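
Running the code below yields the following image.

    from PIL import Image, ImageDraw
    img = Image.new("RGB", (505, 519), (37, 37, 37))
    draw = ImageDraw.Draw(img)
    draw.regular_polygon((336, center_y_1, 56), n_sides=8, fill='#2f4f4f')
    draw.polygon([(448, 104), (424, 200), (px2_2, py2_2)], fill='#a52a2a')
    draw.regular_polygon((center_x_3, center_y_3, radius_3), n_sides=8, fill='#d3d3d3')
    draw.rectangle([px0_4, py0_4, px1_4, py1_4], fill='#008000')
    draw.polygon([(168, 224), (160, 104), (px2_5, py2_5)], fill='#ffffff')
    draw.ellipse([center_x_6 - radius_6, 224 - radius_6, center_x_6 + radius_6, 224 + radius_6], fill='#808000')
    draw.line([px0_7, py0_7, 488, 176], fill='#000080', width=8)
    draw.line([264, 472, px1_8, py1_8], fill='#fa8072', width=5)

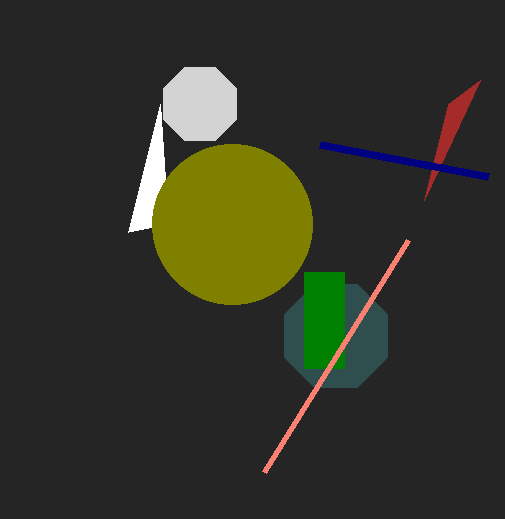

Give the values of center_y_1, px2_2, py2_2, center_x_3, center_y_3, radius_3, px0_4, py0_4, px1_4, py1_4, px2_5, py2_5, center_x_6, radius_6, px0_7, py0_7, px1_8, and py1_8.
center_y_1 = 336, px2_2 = 480, py2_2 = 80, center_x_3 = 200, center_y_3 = 104, radius_3 = 40, px0_4 = 304, py0_4 = 272, px1_4 = 344, py1_4 = 368, px2_5 = 128, py2_5 = 232, center_x_6 = 232, radius_6 = 80, px0_7 = 320, py0_7 = 144, px1_8 = 408, py1_8 = 240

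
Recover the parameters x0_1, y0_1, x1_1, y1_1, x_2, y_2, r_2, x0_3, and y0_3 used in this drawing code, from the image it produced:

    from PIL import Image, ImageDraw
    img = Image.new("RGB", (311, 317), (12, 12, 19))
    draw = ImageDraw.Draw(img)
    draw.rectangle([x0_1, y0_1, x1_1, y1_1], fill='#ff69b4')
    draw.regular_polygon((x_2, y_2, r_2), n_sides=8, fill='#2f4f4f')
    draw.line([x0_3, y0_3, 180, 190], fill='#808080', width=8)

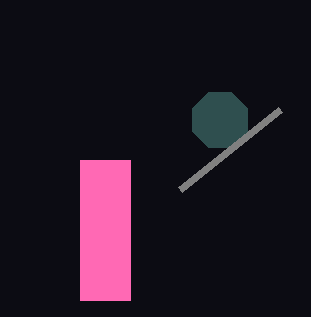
x0_1 = 80
y0_1 = 160
x1_1 = 130
y1_1 = 300
x_2 = 220
y_2 = 120
r_2 = 30
x0_3 = 280
y0_3 = 110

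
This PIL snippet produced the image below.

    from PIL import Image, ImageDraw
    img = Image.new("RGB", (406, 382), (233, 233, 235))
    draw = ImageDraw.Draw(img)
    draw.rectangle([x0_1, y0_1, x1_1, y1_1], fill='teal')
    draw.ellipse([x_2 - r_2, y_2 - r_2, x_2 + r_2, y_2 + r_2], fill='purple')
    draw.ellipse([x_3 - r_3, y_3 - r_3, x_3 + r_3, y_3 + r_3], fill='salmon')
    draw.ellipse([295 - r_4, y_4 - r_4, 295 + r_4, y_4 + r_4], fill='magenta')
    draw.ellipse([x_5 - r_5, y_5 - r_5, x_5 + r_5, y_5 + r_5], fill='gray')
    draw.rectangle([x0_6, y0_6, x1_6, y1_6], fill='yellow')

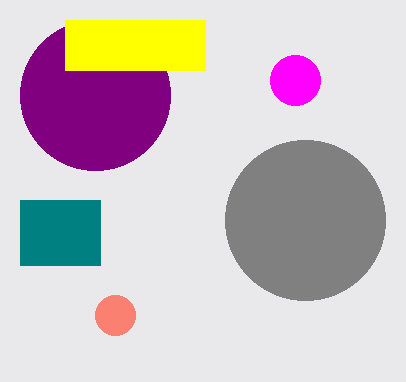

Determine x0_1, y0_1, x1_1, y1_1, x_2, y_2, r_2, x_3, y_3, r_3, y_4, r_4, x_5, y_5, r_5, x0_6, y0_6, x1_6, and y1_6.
x0_1 = 20
y0_1 = 200
x1_1 = 100
y1_1 = 265
x_2 = 95
y_2 = 95
r_2 = 75
x_3 = 115
y_3 = 315
r_3 = 20
y_4 = 80
r_4 = 25
x_5 = 305
y_5 = 220
r_5 = 80
x0_6 = 65
y0_6 = 20
x1_6 = 205
y1_6 = 70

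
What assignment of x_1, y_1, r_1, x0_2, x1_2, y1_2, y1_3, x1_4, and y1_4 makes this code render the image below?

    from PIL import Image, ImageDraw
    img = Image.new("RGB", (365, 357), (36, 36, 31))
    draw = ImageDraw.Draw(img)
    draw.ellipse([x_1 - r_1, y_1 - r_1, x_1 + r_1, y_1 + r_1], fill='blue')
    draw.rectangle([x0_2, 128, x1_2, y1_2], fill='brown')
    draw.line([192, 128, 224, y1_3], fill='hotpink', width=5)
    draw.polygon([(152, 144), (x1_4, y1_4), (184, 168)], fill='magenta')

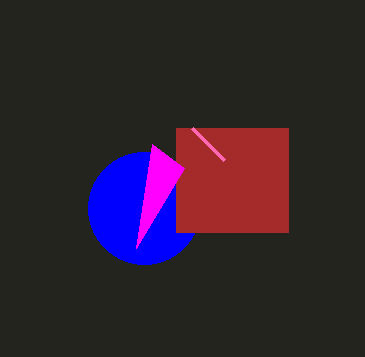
x_1 = 144
y_1 = 208
r_1 = 56
x0_2 = 176
x1_2 = 288
y1_2 = 232
y1_3 = 160
x1_4 = 136
y1_4 = 248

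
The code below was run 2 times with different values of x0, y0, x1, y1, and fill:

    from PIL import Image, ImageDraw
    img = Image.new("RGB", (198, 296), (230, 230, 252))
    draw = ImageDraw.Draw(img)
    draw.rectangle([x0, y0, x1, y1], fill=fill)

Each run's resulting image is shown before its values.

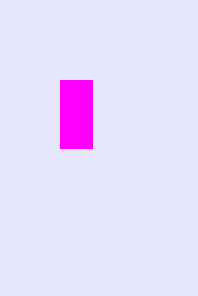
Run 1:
x0 = 60; y0 = 80; x1 = 92; y1 = 148; fill = 'magenta'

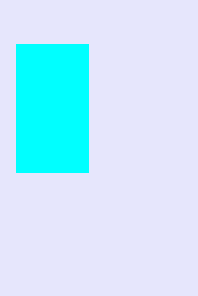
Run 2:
x0 = 16, y0 = 44, x1 = 88, y1 = 172, fill = 'cyan'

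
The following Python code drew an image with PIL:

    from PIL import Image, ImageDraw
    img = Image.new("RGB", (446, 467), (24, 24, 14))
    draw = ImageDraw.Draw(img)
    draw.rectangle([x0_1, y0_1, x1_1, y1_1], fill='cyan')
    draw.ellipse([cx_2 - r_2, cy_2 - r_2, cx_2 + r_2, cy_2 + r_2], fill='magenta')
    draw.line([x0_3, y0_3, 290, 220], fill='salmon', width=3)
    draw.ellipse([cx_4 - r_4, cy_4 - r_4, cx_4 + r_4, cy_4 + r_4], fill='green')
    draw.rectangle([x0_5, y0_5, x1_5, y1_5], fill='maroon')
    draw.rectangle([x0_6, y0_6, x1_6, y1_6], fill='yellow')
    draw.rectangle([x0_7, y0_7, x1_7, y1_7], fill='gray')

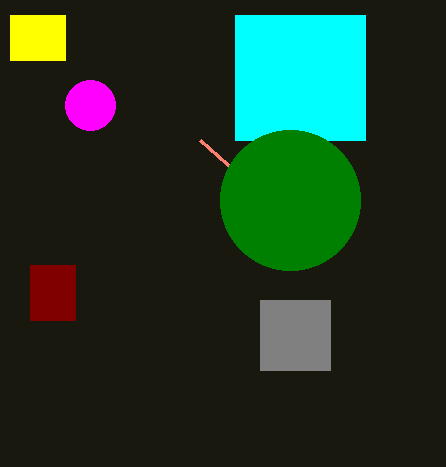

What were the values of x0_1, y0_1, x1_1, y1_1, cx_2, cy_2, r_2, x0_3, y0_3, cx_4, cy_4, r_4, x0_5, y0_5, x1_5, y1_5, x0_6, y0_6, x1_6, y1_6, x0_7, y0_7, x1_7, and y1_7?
x0_1 = 235; y0_1 = 15; x1_1 = 365; y1_1 = 140; cx_2 = 90; cy_2 = 105; r_2 = 25; x0_3 = 200; y0_3 = 140; cx_4 = 290; cy_4 = 200; r_4 = 70; x0_5 = 30; y0_5 = 265; x1_5 = 75; y1_5 = 320; x0_6 = 10; y0_6 = 15; x1_6 = 65; y1_6 = 60; x0_7 = 260; y0_7 = 300; x1_7 = 330; y1_7 = 370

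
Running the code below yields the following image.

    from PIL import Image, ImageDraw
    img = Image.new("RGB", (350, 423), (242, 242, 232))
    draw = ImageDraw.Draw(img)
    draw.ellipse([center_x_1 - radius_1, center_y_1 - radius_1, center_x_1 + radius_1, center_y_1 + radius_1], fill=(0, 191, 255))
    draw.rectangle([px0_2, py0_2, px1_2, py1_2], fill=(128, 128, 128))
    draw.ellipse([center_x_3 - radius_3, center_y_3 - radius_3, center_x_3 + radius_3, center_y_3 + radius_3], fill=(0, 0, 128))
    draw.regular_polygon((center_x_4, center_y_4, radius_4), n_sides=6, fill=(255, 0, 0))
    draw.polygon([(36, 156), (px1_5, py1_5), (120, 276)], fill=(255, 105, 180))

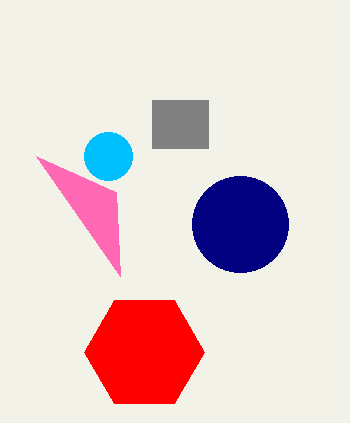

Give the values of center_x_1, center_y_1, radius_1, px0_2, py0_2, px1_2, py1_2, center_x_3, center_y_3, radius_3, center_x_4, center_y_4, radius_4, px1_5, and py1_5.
center_x_1 = 108; center_y_1 = 156; radius_1 = 24; px0_2 = 152; py0_2 = 100; px1_2 = 208; py1_2 = 148; center_x_3 = 240; center_y_3 = 224; radius_3 = 48; center_x_4 = 144; center_y_4 = 352; radius_4 = 60; px1_5 = 116; py1_5 = 192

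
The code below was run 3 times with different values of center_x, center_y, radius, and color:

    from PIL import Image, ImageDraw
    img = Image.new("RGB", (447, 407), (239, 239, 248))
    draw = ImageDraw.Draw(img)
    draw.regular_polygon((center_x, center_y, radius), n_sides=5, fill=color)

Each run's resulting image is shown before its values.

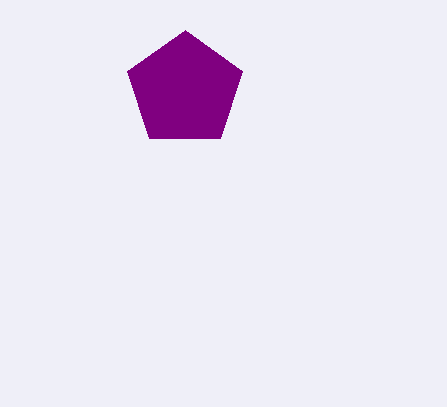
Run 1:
center_x = 185; center_y = 90; radius = 60; color = 'purple'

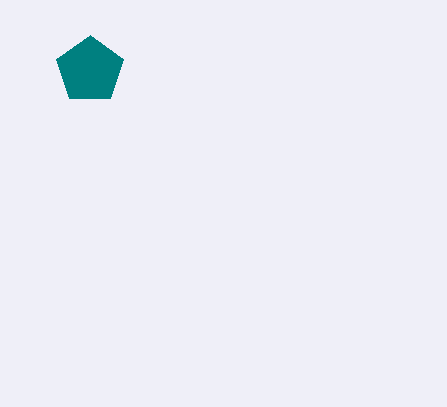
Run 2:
center_x = 90, center_y = 70, radius = 35, color = 'teal'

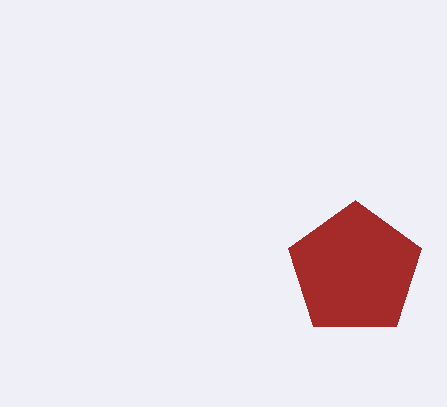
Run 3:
center_x = 355; center_y = 270; radius = 70; color = 'brown'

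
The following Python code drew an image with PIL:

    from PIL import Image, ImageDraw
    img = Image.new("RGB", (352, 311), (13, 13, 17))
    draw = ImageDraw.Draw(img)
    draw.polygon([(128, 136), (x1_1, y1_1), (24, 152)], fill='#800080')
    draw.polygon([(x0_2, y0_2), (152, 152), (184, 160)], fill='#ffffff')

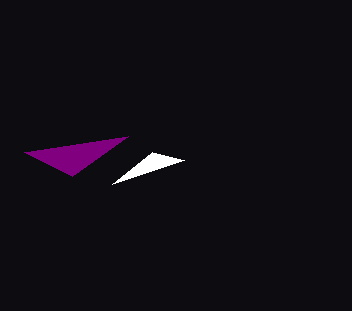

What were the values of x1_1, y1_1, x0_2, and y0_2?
x1_1 = 72, y1_1 = 176, x0_2 = 112, y0_2 = 184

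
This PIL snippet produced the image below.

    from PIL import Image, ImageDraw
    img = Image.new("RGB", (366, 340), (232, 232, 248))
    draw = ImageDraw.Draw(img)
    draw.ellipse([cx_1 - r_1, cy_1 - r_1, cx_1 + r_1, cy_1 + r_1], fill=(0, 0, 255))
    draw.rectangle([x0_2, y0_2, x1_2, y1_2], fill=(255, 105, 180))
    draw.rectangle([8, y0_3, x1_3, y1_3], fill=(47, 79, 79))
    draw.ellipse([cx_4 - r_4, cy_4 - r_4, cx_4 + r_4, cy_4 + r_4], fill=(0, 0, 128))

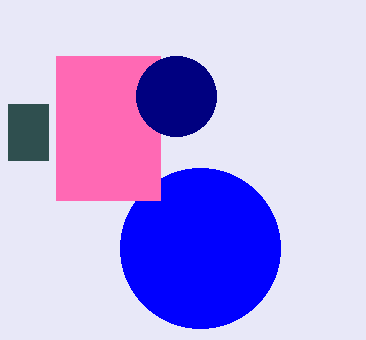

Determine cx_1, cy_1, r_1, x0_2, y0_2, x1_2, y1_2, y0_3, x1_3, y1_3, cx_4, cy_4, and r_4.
cx_1 = 200
cy_1 = 248
r_1 = 80
x0_2 = 56
y0_2 = 56
x1_2 = 160
y1_2 = 200
y0_3 = 104
x1_3 = 48
y1_3 = 160
cx_4 = 176
cy_4 = 96
r_4 = 40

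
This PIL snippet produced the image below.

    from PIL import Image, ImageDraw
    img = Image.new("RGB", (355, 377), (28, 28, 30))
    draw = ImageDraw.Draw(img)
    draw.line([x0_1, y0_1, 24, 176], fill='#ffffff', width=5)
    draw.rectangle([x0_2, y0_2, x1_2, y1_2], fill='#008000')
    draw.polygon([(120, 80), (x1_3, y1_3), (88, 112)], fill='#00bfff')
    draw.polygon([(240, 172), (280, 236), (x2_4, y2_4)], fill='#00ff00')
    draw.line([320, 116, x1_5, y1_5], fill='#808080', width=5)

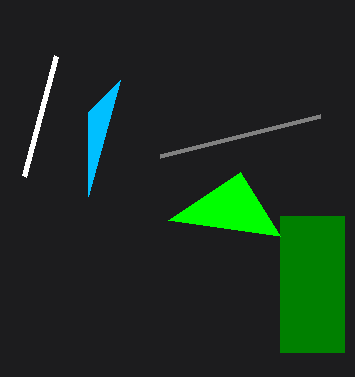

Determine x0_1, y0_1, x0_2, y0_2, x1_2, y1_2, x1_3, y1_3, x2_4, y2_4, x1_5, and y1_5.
x0_1 = 56
y0_1 = 56
x0_2 = 280
y0_2 = 216
x1_2 = 344
y1_2 = 352
x1_3 = 88
y1_3 = 196
x2_4 = 168
y2_4 = 220
x1_5 = 160
y1_5 = 156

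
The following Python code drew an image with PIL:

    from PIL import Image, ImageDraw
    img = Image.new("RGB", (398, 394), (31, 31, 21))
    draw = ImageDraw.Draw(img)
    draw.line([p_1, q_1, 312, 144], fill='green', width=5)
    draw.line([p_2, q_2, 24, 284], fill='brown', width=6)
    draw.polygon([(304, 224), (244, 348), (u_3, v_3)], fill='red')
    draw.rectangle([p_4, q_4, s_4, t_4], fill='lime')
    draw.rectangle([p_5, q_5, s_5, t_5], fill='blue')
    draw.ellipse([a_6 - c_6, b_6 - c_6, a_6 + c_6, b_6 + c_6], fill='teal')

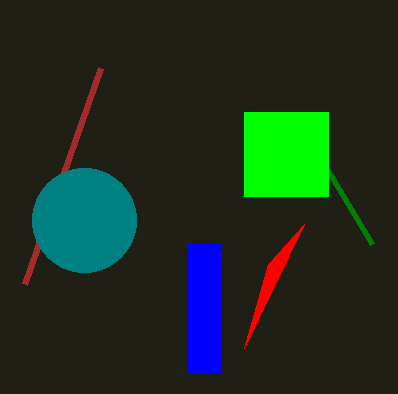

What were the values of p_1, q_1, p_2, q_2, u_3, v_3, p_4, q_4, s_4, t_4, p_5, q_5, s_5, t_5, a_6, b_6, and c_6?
p_1 = 372
q_1 = 244
p_2 = 100
q_2 = 68
u_3 = 268
v_3 = 264
p_4 = 244
q_4 = 112
s_4 = 328
t_4 = 196
p_5 = 188
q_5 = 244
s_5 = 220
t_5 = 372
a_6 = 84
b_6 = 220
c_6 = 52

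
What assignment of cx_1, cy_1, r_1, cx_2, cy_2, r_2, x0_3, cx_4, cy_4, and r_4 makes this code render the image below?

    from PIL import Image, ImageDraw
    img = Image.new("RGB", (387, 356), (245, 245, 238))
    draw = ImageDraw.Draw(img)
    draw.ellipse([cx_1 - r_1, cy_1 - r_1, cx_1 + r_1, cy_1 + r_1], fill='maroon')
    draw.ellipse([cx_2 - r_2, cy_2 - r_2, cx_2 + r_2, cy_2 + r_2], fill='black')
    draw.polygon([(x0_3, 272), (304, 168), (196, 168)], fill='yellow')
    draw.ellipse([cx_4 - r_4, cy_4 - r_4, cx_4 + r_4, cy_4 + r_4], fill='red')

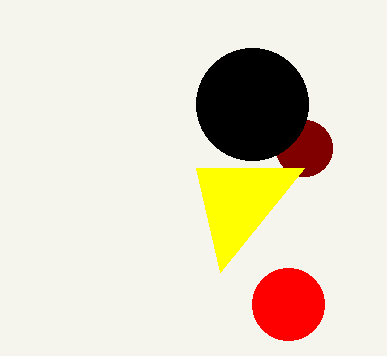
cx_1 = 304
cy_1 = 148
r_1 = 28
cx_2 = 252
cy_2 = 104
r_2 = 56
x0_3 = 220
cx_4 = 288
cy_4 = 304
r_4 = 36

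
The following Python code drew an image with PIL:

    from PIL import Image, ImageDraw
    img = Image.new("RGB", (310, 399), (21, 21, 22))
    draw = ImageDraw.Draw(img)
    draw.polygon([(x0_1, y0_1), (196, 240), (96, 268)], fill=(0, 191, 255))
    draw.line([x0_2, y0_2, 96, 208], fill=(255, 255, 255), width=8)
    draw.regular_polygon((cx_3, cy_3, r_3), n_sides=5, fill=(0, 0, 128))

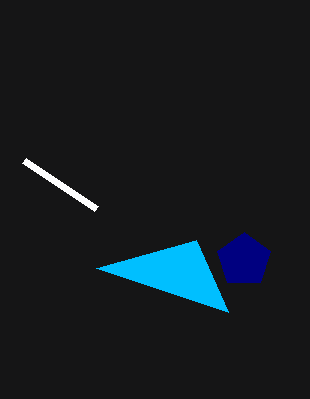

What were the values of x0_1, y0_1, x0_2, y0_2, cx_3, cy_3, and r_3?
x0_1 = 228, y0_1 = 312, x0_2 = 24, y0_2 = 160, cx_3 = 244, cy_3 = 260, r_3 = 28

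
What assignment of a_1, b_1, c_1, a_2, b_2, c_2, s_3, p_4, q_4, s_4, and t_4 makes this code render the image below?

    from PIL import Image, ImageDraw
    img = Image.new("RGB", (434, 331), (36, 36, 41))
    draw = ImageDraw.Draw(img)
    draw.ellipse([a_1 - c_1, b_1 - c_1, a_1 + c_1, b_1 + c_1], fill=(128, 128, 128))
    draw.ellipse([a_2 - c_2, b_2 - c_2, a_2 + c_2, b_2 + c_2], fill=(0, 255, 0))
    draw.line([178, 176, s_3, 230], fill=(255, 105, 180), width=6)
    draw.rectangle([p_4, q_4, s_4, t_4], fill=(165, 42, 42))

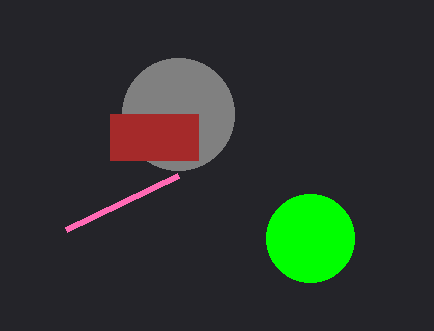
a_1 = 178; b_1 = 114; c_1 = 56; a_2 = 310; b_2 = 238; c_2 = 44; s_3 = 66; p_4 = 110; q_4 = 114; s_4 = 198; t_4 = 160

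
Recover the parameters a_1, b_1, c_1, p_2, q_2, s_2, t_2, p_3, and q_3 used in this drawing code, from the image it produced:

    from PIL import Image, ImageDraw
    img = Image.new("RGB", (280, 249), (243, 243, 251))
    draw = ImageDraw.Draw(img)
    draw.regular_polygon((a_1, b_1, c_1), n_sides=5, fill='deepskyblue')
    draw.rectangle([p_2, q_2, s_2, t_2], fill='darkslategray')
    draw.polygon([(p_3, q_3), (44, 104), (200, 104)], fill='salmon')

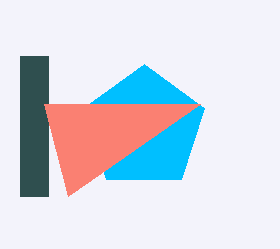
a_1 = 144; b_1 = 128; c_1 = 64; p_2 = 20; q_2 = 56; s_2 = 48; t_2 = 196; p_3 = 68; q_3 = 196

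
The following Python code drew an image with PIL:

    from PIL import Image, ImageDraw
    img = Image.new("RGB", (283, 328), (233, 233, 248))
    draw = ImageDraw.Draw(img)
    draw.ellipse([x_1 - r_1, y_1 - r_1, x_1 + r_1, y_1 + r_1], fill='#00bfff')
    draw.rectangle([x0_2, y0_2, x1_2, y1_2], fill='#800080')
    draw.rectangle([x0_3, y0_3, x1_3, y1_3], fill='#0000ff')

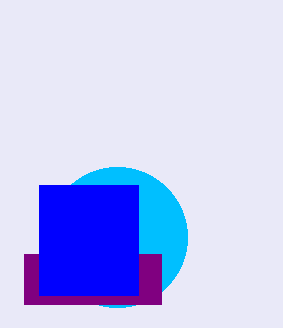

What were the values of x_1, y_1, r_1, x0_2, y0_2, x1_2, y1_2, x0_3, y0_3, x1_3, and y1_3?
x_1 = 117
y_1 = 237
r_1 = 70
x0_2 = 24
y0_2 = 254
x1_2 = 161
y1_2 = 304
x0_3 = 39
y0_3 = 185
x1_3 = 138
y1_3 = 295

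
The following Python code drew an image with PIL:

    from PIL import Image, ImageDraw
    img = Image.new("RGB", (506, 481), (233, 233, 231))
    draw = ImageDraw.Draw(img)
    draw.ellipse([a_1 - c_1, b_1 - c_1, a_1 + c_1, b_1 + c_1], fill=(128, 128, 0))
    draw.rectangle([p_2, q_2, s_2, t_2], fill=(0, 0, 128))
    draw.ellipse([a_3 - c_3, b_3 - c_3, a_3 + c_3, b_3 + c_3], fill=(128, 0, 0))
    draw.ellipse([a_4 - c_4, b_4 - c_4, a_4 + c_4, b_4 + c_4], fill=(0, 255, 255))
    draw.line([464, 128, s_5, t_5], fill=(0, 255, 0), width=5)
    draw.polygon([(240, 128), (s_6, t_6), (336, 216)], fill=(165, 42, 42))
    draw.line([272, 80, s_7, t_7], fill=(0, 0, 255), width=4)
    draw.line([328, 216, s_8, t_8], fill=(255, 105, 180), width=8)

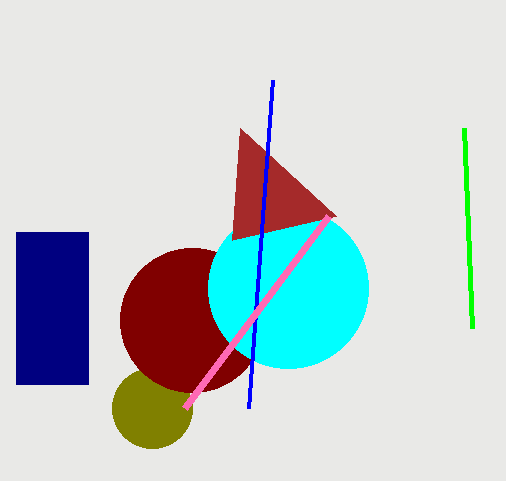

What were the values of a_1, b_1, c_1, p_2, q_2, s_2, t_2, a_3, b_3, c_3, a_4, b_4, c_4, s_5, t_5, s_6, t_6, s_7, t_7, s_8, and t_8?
a_1 = 152, b_1 = 408, c_1 = 40, p_2 = 16, q_2 = 232, s_2 = 88, t_2 = 384, a_3 = 192, b_3 = 320, c_3 = 72, a_4 = 288, b_4 = 288, c_4 = 80, s_5 = 472, t_5 = 328, s_6 = 232, t_6 = 240, s_7 = 248, t_7 = 408, s_8 = 184, t_8 = 408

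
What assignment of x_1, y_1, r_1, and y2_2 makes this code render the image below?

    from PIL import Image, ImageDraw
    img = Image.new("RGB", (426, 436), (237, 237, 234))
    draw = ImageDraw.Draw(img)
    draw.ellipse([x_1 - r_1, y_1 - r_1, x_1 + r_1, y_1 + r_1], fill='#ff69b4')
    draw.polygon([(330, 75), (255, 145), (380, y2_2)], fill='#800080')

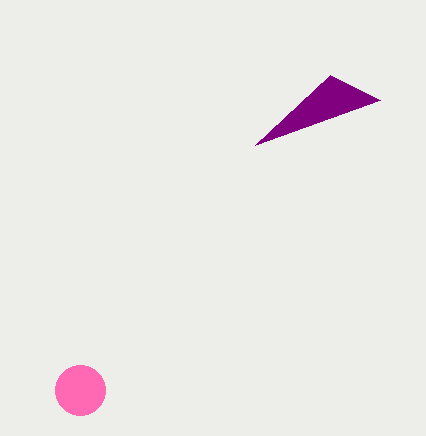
x_1 = 80, y_1 = 390, r_1 = 25, y2_2 = 100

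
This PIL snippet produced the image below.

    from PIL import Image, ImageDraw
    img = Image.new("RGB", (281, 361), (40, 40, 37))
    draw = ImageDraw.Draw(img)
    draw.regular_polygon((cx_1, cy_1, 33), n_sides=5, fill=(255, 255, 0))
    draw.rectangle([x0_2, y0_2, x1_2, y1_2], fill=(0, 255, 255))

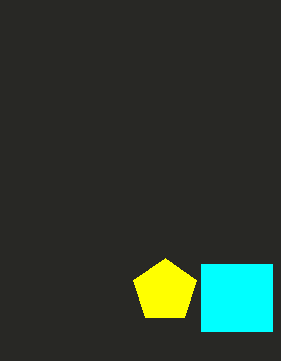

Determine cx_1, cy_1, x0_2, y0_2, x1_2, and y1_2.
cx_1 = 165
cy_1 = 291
x0_2 = 201
y0_2 = 264
x1_2 = 272
y1_2 = 331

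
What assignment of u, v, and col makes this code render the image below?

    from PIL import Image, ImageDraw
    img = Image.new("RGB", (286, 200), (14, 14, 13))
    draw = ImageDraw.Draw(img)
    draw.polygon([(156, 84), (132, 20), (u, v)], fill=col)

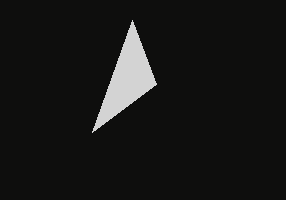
u = 92, v = 132, col = 'lightgray'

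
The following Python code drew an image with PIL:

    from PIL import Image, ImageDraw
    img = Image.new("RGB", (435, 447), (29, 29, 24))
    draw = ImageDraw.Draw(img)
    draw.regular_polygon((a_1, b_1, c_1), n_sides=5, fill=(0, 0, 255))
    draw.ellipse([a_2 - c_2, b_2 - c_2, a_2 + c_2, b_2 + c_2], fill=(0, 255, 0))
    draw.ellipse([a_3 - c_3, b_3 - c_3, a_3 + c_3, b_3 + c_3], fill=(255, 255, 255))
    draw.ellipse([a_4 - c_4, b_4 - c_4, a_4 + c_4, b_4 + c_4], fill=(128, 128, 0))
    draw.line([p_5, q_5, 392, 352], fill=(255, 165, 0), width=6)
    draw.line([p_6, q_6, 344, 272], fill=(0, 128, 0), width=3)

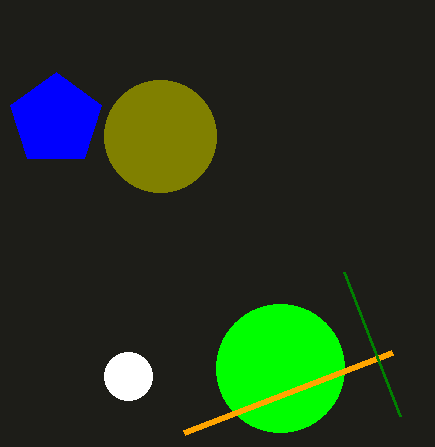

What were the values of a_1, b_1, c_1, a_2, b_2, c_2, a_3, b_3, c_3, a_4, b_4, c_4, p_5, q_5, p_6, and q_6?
a_1 = 56, b_1 = 120, c_1 = 48, a_2 = 280, b_2 = 368, c_2 = 64, a_3 = 128, b_3 = 376, c_3 = 24, a_4 = 160, b_4 = 136, c_4 = 56, p_5 = 184, q_5 = 432, p_6 = 400, q_6 = 416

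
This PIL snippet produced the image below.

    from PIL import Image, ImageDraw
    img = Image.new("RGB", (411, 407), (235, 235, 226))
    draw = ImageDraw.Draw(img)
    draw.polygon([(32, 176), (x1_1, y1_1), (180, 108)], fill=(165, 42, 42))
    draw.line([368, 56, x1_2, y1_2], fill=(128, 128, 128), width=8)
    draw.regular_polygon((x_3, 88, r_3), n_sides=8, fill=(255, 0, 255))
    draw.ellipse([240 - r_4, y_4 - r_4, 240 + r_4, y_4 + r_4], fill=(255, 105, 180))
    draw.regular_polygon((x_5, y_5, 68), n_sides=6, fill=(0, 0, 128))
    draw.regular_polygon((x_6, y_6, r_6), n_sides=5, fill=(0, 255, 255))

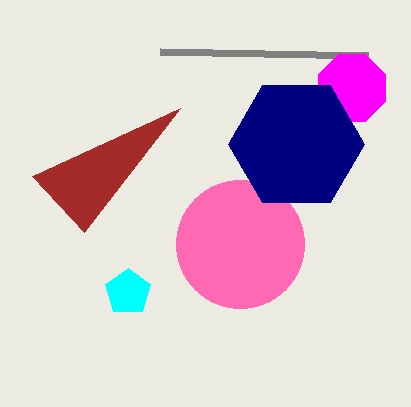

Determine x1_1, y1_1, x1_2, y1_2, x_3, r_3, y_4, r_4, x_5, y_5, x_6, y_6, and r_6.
x1_1 = 84; y1_1 = 232; x1_2 = 160; y1_2 = 52; x_3 = 352; r_3 = 36; y_4 = 244; r_4 = 64; x_5 = 296; y_5 = 144; x_6 = 128; y_6 = 292; r_6 = 24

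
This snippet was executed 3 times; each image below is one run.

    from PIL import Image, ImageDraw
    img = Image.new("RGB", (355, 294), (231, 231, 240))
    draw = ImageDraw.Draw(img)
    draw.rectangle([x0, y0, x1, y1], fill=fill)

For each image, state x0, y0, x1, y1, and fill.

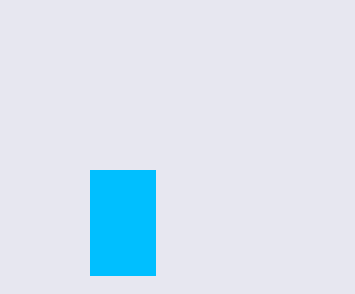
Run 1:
x0 = 90
y0 = 170
x1 = 155
y1 = 275
fill = 'deepskyblue'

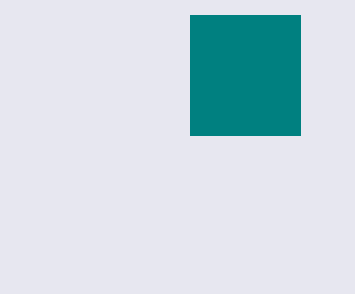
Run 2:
x0 = 190, y0 = 15, x1 = 300, y1 = 135, fill = 'teal'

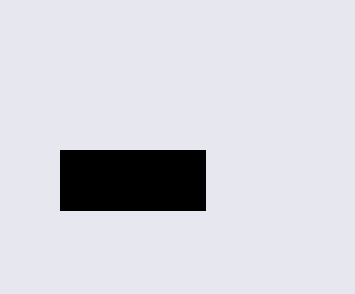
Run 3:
x0 = 60; y0 = 150; x1 = 205; y1 = 210; fill = 'black'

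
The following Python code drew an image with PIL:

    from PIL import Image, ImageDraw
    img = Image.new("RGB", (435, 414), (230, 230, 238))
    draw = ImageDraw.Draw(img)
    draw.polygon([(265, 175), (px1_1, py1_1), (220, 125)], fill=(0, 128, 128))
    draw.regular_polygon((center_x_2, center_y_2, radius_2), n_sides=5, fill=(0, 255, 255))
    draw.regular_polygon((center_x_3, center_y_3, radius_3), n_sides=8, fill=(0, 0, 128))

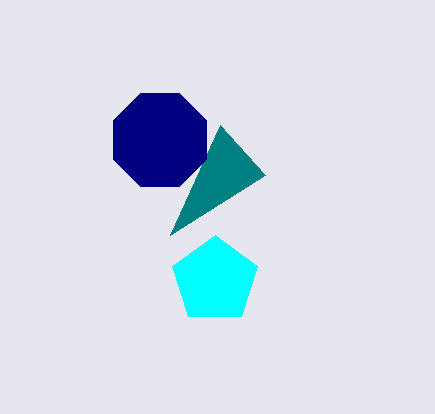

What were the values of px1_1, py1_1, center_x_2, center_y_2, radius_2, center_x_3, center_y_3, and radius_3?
px1_1 = 170, py1_1 = 235, center_x_2 = 215, center_y_2 = 280, radius_2 = 45, center_x_3 = 160, center_y_3 = 140, radius_3 = 50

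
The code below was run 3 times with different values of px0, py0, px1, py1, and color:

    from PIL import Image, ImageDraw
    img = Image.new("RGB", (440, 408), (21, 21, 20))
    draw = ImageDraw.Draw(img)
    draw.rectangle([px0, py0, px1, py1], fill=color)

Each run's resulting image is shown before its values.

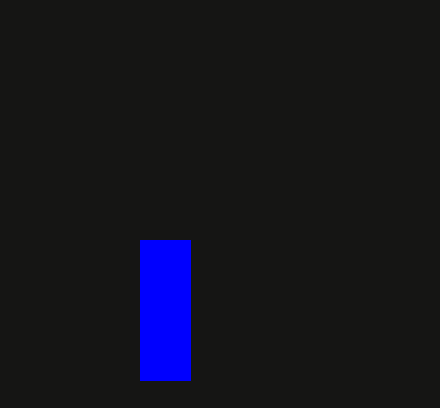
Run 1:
px0 = 140; py0 = 240; px1 = 190; py1 = 380; color = 'blue'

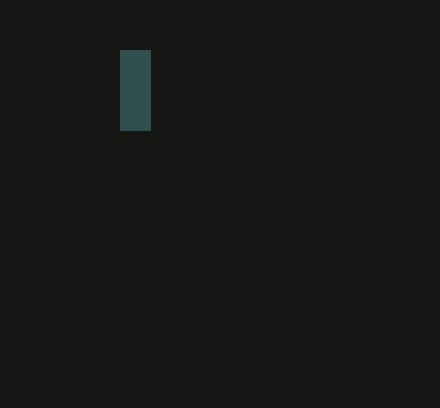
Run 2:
px0 = 120, py0 = 50, px1 = 150, py1 = 130, color = 'darkslategray'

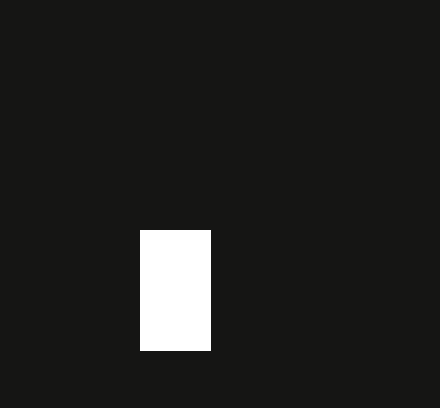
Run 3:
px0 = 140, py0 = 230, px1 = 210, py1 = 350, color = 'white'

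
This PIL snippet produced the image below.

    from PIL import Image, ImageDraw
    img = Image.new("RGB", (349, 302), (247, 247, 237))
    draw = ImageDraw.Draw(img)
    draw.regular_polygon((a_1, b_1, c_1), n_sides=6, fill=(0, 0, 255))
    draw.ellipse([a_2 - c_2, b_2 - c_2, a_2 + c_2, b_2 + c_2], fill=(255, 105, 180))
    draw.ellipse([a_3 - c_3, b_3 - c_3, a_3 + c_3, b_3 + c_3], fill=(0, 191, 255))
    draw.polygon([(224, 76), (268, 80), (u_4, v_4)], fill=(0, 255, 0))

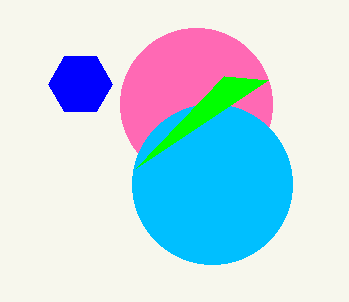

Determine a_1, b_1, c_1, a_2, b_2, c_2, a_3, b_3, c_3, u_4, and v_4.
a_1 = 80
b_1 = 84
c_1 = 32
a_2 = 196
b_2 = 104
c_2 = 76
a_3 = 212
b_3 = 184
c_3 = 80
u_4 = 136
v_4 = 168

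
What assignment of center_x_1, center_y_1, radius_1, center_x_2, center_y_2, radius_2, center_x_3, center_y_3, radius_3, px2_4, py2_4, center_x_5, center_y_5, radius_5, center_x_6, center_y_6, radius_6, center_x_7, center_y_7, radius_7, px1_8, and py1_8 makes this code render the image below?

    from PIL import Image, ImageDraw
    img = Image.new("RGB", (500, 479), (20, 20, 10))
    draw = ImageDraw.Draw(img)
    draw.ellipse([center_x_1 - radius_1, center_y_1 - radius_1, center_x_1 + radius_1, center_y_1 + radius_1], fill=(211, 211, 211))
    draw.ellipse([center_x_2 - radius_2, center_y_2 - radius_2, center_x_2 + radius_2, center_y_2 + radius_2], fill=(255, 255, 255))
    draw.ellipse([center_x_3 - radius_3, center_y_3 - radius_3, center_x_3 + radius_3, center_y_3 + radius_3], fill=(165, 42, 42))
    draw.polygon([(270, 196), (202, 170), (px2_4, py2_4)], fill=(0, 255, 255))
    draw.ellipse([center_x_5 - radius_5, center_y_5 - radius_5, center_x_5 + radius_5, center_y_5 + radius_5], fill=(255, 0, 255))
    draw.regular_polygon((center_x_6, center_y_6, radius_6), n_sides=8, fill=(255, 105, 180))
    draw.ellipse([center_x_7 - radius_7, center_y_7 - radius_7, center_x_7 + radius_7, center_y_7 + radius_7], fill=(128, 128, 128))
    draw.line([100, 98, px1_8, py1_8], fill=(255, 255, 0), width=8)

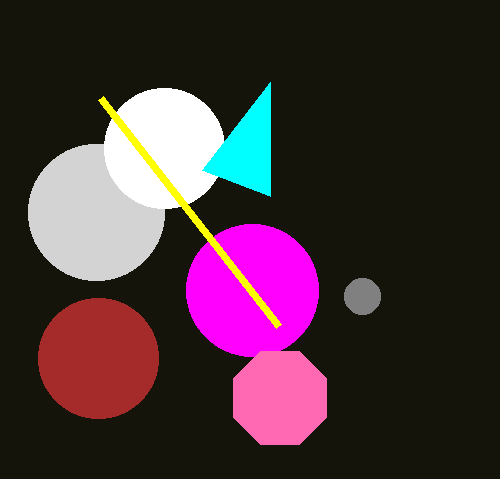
center_x_1 = 96, center_y_1 = 212, radius_1 = 68, center_x_2 = 164, center_y_2 = 148, radius_2 = 60, center_x_3 = 98, center_y_3 = 358, radius_3 = 60, px2_4 = 270, py2_4 = 82, center_x_5 = 252, center_y_5 = 290, radius_5 = 66, center_x_6 = 280, center_y_6 = 398, radius_6 = 50, center_x_7 = 362, center_y_7 = 296, radius_7 = 18, px1_8 = 278, py1_8 = 326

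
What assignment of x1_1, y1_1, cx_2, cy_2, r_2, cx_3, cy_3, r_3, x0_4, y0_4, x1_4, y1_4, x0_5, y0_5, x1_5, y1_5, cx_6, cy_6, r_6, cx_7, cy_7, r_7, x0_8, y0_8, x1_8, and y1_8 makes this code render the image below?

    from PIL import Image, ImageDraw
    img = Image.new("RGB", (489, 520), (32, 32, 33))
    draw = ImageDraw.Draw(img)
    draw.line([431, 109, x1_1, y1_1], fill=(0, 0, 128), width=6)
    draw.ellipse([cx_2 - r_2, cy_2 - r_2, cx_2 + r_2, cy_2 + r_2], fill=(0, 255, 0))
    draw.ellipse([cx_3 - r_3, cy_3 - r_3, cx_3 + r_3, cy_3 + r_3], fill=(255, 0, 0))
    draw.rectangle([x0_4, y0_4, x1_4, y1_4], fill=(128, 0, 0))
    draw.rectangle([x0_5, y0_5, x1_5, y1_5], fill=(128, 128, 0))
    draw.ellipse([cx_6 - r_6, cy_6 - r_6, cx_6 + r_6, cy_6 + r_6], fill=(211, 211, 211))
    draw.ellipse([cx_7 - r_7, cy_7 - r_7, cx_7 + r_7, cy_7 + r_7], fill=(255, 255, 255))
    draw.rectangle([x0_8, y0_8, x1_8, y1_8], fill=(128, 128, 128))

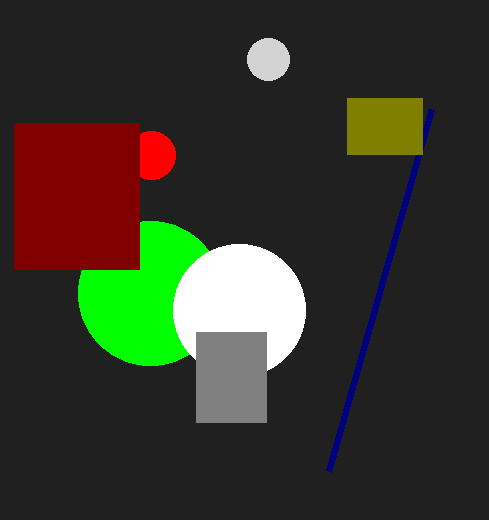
x1_1 = 328, y1_1 = 471, cx_2 = 150, cy_2 = 293, r_2 = 72, cx_3 = 151, cy_3 = 155, r_3 = 24, x0_4 = 14, y0_4 = 123, x1_4 = 139, y1_4 = 269, x0_5 = 347, y0_5 = 98, x1_5 = 422, y1_5 = 154, cx_6 = 268, cy_6 = 59, r_6 = 21, cx_7 = 239, cy_7 = 310, r_7 = 66, x0_8 = 196, y0_8 = 332, x1_8 = 266, y1_8 = 422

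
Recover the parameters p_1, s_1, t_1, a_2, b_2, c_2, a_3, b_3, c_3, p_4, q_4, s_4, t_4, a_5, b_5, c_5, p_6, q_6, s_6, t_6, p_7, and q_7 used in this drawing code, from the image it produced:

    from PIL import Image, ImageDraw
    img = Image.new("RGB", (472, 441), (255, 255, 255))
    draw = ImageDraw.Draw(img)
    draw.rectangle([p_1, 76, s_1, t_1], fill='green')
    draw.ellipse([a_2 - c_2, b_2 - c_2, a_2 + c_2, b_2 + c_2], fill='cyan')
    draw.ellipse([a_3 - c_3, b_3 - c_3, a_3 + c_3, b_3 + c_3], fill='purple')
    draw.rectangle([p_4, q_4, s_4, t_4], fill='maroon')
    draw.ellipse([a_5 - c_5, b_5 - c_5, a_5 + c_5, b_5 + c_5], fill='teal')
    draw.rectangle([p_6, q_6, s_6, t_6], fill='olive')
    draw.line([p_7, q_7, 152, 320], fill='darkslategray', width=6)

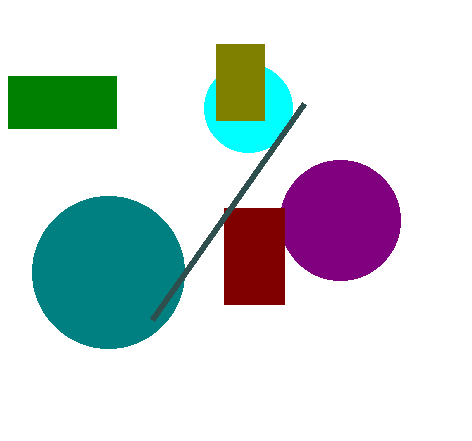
p_1 = 8
s_1 = 116
t_1 = 128
a_2 = 248
b_2 = 108
c_2 = 44
a_3 = 340
b_3 = 220
c_3 = 60
p_4 = 224
q_4 = 208
s_4 = 284
t_4 = 304
a_5 = 108
b_5 = 272
c_5 = 76
p_6 = 216
q_6 = 44
s_6 = 264
t_6 = 120
p_7 = 304
q_7 = 104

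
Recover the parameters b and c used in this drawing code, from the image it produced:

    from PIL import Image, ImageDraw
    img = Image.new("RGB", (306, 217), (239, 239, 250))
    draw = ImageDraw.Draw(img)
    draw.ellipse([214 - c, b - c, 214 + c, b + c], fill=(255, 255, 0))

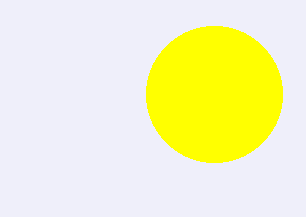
b = 94
c = 68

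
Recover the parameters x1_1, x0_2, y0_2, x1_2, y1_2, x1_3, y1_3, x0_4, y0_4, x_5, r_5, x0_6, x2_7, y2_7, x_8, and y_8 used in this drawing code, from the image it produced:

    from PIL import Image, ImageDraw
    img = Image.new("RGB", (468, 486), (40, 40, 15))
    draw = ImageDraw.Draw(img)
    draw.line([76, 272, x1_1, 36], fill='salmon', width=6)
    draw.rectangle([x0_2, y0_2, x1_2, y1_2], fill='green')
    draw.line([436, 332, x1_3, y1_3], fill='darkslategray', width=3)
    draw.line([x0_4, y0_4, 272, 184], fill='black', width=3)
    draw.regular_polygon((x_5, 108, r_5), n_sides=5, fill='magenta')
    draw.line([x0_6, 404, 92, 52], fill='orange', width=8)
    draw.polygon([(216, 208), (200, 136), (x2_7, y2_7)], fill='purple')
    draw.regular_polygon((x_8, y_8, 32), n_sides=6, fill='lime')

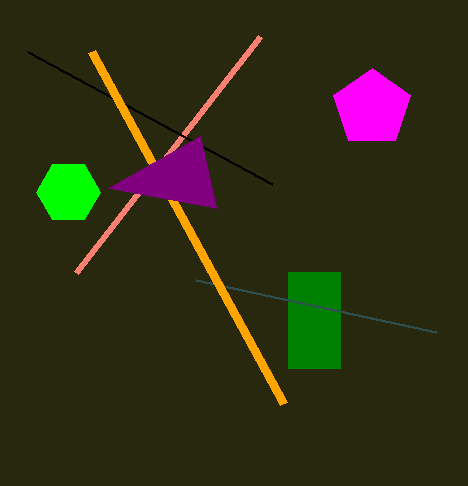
x1_1 = 260, x0_2 = 288, y0_2 = 272, x1_2 = 340, y1_2 = 368, x1_3 = 196, y1_3 = 280, x0_4 = 28, y0_4 = 52, x_5 = 372, r_5 = 40, x0_6 = 284, x2_7 = 108, y2_7 = 188, x_8 = 68, y_8 = 192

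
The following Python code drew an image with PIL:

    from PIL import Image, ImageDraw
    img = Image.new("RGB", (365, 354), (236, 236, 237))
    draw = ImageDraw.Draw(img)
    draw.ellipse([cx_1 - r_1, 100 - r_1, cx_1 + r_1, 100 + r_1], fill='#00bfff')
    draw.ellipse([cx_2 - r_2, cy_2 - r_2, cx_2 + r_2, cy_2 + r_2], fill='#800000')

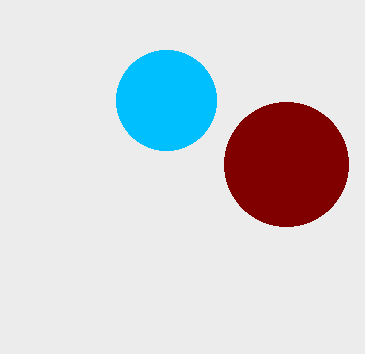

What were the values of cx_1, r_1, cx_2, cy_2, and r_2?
cx_1 = 166
r_1 = 50
cx_2 = 286
cy_2 = 164
r_2 = 62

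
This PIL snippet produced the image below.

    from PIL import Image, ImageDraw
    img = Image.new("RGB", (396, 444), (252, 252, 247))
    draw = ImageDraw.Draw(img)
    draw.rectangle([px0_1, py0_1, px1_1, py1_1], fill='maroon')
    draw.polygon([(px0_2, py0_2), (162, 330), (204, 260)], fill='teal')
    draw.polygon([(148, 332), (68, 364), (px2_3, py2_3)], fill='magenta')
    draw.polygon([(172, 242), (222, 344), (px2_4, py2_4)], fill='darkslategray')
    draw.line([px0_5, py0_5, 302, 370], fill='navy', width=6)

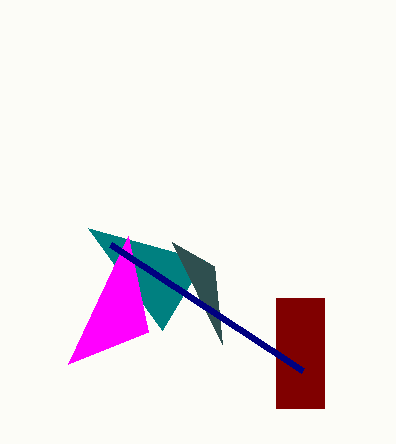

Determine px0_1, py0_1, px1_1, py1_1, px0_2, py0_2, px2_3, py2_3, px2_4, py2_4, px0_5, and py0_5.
px0_1 = 276
py0_1 = 298
px1_1 = 324
py1_1 = 408
px0_2 = 88
py0_2 = 228
px2_3 = 128
py2_3 = 236
px2_4 = 214
py2_4 = 266
px0_5 = 110
py0_5 = 244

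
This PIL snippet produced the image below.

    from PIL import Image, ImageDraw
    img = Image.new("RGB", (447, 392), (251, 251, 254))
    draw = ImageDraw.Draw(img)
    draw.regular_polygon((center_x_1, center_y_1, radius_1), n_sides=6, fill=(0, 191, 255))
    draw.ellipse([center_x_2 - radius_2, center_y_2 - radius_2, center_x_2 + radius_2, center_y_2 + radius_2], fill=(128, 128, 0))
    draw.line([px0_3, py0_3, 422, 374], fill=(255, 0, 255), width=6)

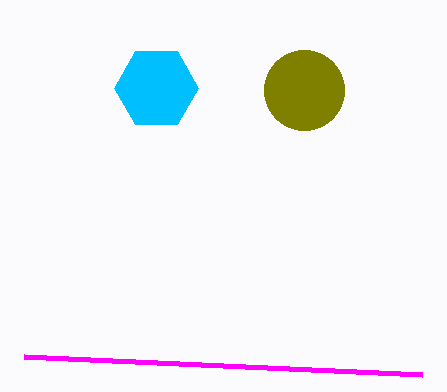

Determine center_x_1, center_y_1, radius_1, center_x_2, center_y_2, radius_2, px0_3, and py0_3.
center_x_1 = 156
center_y_1 = 88
radius_1 = 42
center_x_2 = 304
center_y_2 = 90
radius_2 = 40
px0_3 = 24
py0_3 = 356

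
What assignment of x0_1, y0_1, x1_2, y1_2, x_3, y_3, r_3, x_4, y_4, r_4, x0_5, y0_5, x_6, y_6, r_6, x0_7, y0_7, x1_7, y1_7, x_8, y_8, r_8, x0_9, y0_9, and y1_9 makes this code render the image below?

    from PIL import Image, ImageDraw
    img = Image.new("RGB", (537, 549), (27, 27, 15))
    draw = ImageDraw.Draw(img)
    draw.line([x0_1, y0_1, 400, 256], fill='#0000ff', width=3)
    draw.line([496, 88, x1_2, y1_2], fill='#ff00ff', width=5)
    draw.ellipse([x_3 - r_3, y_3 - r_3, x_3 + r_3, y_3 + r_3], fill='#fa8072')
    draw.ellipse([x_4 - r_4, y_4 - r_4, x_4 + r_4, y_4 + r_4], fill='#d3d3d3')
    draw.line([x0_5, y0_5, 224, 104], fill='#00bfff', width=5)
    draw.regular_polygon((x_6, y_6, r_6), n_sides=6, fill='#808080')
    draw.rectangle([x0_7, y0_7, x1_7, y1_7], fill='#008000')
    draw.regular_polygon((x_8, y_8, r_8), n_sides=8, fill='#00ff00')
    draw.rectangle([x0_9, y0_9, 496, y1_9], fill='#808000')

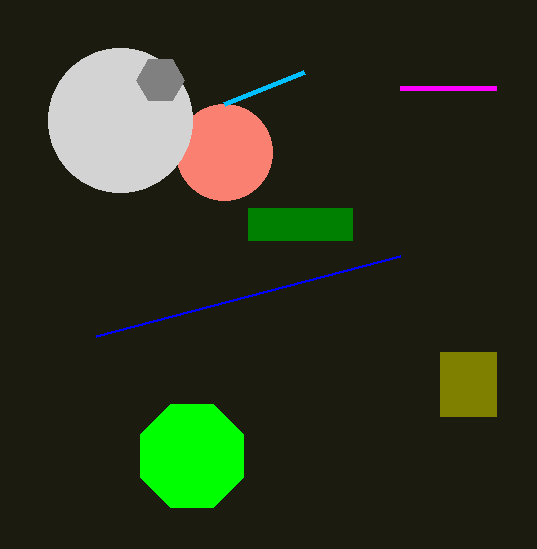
x0_1 = 96
y0_1 = 336
x1_2 = 400
y1_2 = 88
x_3 = 224
y_3 = 152
r_3 = 48
x_4 = 120
y_4 = 120
r_4 = 72
x0_5 = 304
y0_5 = 72
x_6 = 160
y_6 = 80
r_6 = 24
x0_7 = 248
y0_7 = 208
x1_7 = 352
y1_7 = 240
x_8 = 192
y_8 = 456
r_8 = 56
x0_9 = 440
y0_9 = 352
y1_9 = 416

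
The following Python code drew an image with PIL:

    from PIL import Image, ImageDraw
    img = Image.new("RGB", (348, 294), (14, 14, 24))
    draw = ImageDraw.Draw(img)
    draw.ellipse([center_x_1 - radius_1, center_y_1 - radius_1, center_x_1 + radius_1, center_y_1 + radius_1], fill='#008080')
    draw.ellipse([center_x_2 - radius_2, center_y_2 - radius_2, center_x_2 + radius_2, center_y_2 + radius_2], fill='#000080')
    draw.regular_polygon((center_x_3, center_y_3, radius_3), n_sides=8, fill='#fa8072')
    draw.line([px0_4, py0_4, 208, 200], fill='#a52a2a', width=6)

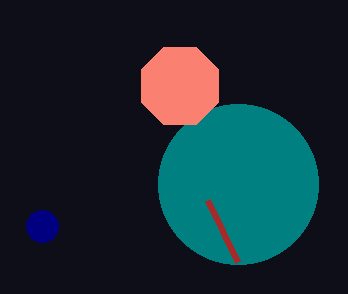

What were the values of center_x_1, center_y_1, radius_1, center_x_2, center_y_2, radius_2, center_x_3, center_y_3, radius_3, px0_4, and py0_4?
center_x_1 = 238; center_y_1 = 184; radius_1 = 80; center_x_2 = 42; center_y_2 = 226; radius_2 = 16; center_x_3 = 180; center_y_3 = 86; radius_3 = 42; px0_4 = 238; py0_4 = 262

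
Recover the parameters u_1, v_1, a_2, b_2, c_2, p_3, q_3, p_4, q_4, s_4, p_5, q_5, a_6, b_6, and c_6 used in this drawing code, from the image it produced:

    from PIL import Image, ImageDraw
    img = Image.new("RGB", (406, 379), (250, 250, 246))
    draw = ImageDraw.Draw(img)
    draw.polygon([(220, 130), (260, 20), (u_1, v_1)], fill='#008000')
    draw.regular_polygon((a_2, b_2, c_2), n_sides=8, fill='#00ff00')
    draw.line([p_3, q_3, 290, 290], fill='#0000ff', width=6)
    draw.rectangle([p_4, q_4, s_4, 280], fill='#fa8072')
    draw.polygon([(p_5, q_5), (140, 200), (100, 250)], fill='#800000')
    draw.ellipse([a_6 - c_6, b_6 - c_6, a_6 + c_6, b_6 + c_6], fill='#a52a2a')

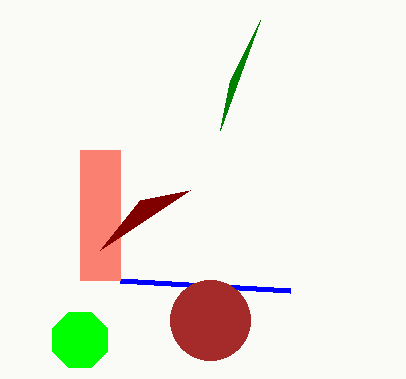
u_1 = 230, v_1 = 80, a_2 = 80, b_2 = 340, c_2 = 30, p_3 = 120, q_3 = 280, p_4 = 80, q_4 = 150, s_4 = 120, p_5 = 190, q_5 = 190, a_6 = 210, b_6 = 320, c_6 = 40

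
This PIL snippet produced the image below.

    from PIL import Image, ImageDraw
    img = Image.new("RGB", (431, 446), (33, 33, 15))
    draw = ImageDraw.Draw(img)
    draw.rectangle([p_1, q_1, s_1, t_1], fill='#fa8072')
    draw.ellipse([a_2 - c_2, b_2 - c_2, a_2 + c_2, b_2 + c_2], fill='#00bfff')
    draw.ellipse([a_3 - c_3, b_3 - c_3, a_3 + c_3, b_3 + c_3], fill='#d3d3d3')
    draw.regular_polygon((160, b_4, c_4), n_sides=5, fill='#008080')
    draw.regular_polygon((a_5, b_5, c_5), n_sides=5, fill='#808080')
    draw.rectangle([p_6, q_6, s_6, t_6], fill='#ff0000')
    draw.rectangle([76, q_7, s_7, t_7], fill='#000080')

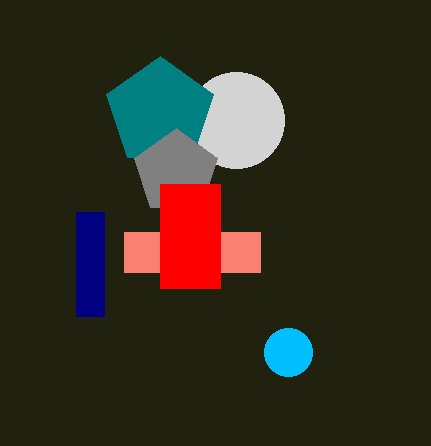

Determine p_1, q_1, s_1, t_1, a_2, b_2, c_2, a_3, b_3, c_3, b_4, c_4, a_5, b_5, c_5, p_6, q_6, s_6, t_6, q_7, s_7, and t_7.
p_1 = 124, q_1 = 232, s_1 = 260, t_1 = 272, a_2 = 288, b_2 = 352, c_2 = 24, a_3 = 236, b_3 = 120, c_3 = 48, b_4 = 112, c_4 = 56, a_5 = 176, b_5 = 172, c_5 = 44, p_6 = 160, q_6 = 184, s_6 = 220, t_6 = 288, q_7 = 212, s_7 = 104, t_7 = 316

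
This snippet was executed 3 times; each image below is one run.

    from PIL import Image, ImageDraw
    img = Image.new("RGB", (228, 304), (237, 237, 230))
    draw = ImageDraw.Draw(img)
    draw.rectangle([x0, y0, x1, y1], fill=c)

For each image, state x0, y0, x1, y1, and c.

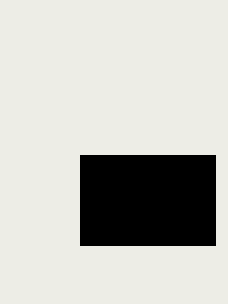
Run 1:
x0 = 80, y0 = 155, x1 = 215, y1 = 245, c = 'black'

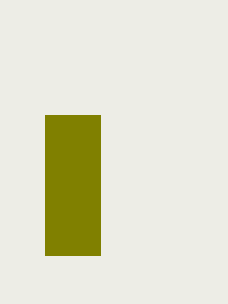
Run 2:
x0 = 45; y0 = 115; x1 = 100; y1 = 255; c = 'olive'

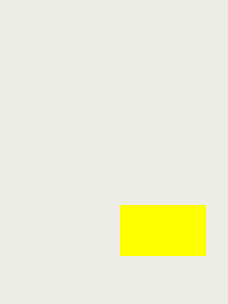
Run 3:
x0 = 120; y0 = 205; x1 = 205; y1 = 255; c = 'yellow'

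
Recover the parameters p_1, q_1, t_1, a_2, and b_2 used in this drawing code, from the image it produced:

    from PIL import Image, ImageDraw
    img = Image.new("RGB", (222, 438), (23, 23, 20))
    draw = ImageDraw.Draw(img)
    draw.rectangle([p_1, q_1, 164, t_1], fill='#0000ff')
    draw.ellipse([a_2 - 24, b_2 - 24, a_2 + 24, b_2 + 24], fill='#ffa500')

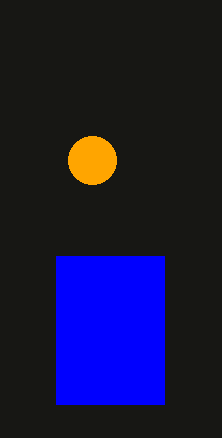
p_1 = 56, q_1 = 256, t_1 = 404, a_2 = 92, b_2 = 160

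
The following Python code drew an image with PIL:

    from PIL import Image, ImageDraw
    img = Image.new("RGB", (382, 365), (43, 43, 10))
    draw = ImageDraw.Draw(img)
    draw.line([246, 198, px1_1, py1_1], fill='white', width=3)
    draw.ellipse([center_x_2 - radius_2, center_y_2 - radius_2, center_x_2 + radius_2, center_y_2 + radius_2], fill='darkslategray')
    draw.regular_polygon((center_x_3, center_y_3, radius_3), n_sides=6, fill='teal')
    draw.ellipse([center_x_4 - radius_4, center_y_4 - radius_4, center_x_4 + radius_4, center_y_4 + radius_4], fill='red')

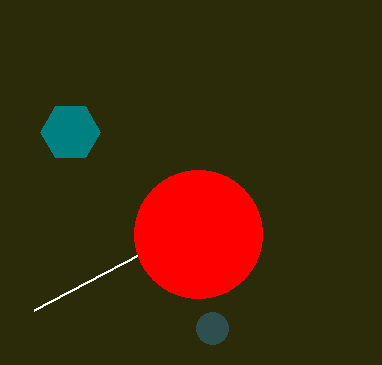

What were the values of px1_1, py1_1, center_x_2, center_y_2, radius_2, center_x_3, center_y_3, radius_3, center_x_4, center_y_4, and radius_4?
px1_1 = 34, py1_1 = 310, center_x_2 = 212, center_y_2 = 328, radius_2 = 16, center_x_3 = 70, center_y_3 = 132, radius_3 = 30, center_x_4 = 198, center_y_4 = 234, radius_4 = 64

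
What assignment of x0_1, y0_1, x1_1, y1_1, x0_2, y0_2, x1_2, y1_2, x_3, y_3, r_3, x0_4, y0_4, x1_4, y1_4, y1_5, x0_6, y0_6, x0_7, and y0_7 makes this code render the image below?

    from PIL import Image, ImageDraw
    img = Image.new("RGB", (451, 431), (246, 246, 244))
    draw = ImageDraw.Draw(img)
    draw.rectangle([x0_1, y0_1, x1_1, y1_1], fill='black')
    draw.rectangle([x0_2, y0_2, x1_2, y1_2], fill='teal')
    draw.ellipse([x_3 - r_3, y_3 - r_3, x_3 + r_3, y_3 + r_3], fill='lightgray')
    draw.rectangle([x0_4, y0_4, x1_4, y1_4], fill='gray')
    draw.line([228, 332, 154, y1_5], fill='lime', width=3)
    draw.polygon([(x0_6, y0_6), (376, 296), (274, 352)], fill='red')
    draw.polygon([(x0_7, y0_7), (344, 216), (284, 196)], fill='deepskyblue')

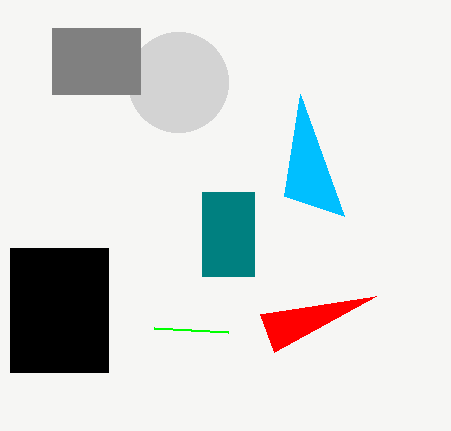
x0_1 = 10; y0_1 = 248; x1_1 = 108; y1_1 = 372; x0_2 = 202; y0_2 = 192; x1_2 = 254; y1_2 = 276; x_3 = 178; y_3 = 82; r_3 = 50; x0_4 = 52; y0_4 = 28; x1_4 = 140; y1_4 = 94; y1_5 = 328; x0_6 = 260; y0_6 = 314; x0_7 = 300; y0_7 = 94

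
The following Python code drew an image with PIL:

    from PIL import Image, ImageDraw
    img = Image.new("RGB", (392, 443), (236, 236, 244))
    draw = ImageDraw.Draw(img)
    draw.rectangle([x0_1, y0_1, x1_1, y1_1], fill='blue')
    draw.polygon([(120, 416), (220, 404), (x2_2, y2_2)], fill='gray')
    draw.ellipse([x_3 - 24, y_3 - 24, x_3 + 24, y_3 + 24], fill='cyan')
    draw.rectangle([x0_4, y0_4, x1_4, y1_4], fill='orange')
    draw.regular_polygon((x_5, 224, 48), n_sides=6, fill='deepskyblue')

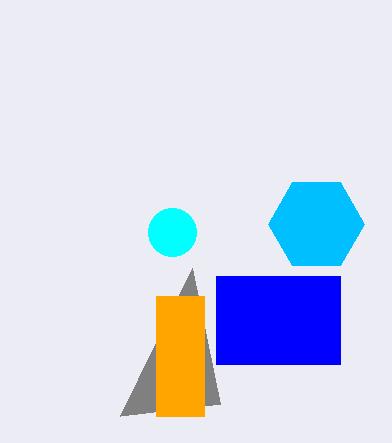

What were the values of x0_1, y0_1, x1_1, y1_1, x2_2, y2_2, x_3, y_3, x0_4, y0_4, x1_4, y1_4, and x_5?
x0_1 = 216; y0_1 = 276; x1_1 = 340; y1_1 = 364; x2_2 = 192; y2_2 = 268; x_3 = 172; y_3 = 232; x0_4 = 156; y0_4 = 296; x1_4 = 204; y1_4 = 416; x_5 = 316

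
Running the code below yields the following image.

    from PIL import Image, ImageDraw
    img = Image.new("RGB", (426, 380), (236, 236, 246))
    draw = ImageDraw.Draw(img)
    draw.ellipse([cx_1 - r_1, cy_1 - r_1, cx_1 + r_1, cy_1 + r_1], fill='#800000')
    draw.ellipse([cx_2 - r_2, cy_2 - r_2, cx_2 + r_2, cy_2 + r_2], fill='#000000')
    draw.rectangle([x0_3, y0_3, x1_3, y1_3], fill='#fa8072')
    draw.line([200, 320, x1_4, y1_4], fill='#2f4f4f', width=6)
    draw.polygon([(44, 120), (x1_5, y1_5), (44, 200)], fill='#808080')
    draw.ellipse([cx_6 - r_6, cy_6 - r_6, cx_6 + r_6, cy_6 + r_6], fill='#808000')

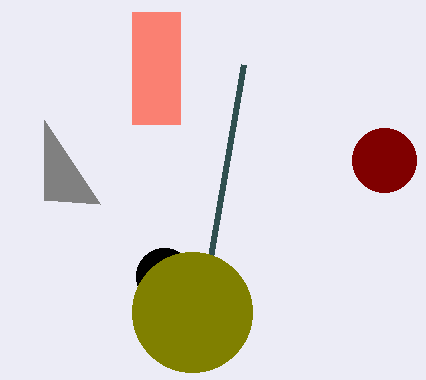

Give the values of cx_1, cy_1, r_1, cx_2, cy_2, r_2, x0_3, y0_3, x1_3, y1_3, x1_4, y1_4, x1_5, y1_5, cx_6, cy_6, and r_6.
cx_1 = 384; cy_1 = 160; r_1 = 32; cx_2 = 164; cy_2 = 276; r_2 = 28; x0_3 = 132; y0_3 = 12; x1_3 = 180; y1_3 = 124; x1_4 = 244; y1_4 = 64; x1_5 = 100; y1_5 = 204; cx_6 = 192; cy_6 = 312; r_6 = 60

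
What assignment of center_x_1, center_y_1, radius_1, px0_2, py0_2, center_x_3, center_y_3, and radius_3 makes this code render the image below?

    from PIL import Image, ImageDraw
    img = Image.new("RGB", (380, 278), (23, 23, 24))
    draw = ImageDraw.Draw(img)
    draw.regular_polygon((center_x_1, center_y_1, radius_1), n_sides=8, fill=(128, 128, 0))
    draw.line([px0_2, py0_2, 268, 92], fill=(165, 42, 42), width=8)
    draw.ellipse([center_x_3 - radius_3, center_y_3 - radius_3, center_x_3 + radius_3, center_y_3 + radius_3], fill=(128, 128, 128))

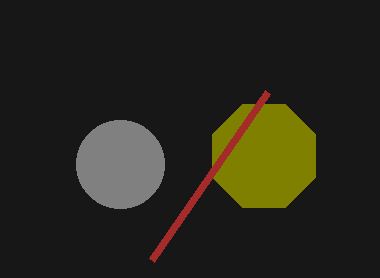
center_x_1 = 264; center_y_1 = 156; radius_1 = 56; px0_2 = 152; py0_2 = 260; center_x_3 = 120; center_y_3 = 164; radius_3 = 44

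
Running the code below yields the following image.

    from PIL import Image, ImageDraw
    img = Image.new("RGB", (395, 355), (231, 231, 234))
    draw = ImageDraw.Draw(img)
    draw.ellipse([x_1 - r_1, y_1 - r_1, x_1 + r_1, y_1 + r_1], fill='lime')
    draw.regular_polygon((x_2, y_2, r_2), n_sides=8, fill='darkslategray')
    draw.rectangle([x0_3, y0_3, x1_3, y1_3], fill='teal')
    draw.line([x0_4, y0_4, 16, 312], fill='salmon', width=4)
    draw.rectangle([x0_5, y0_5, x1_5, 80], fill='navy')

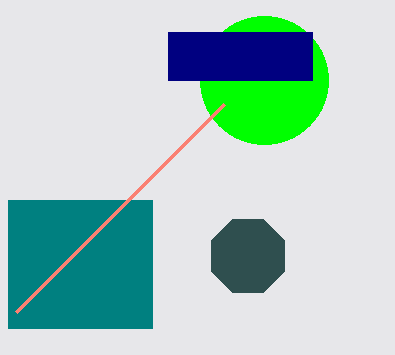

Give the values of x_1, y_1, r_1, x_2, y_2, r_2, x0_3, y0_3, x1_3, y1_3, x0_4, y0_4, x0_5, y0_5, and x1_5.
x_1 = 264; y_1 = 80; r_1 = 64; x_2 = 248; y_2 = 256; r_2 = 40; x0_3 = 8; y0_3 = 200; x1_3 = 152; y1_3 = 328; x0_4 = 224; y0_4 = 104; x0_5 = 168; y0_5 = 32; x1_5 = 312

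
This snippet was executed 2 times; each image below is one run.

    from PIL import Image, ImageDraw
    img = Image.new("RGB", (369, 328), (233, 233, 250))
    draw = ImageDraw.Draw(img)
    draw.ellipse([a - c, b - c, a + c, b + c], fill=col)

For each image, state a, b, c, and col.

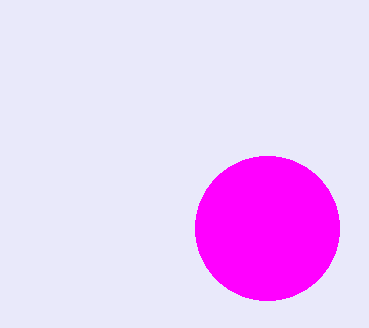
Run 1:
a = 267; b = 228; c = 72; col = 'magenta'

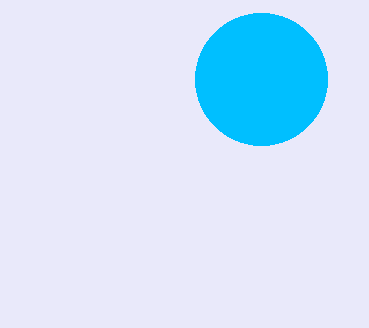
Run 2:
a = 261
b = 79
c = 66
col = 'deepskyblue'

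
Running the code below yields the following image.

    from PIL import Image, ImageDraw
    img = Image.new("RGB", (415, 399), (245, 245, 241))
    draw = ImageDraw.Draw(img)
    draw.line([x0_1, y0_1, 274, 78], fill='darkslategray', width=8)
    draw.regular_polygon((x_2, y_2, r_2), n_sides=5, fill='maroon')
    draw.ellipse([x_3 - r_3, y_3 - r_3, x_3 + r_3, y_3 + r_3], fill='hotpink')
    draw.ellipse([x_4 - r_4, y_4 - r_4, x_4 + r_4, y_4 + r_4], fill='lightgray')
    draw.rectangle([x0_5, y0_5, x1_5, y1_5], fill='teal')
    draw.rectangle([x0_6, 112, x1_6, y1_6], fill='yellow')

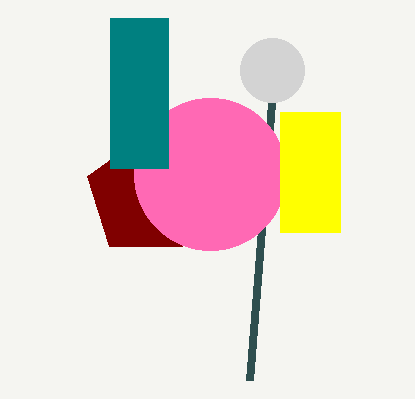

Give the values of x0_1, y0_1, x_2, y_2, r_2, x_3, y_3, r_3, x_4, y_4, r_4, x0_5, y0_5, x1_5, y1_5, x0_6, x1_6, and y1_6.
x0_1 = 250; y0_1 = 380; x_2 = 146; y_2 = 196; r_2 = 62; x_3 = 210; y_3 = 174; r_3 = 76; x_4 = 272; y_4 = 70; r_4 = 32; x0_5 = 110; y0_5 = 18; x1_5 = 168; y1_5 = 168; x0_6 = 280; x1_6 = 340; y1_6 = 232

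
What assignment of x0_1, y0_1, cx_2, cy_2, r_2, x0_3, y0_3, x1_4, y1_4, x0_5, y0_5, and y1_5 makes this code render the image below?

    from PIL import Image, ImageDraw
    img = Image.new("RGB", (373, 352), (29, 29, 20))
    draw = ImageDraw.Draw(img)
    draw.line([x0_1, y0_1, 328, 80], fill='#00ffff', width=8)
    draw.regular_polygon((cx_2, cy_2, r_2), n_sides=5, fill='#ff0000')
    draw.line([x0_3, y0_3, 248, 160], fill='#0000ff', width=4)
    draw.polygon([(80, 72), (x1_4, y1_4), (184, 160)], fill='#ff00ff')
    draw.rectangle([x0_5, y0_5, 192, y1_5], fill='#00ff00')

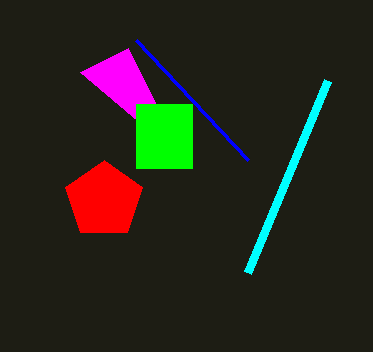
x0_1 = 248, y0_1 = 272, cx_2 = 104, cy_2 = 200, r_2 = 40, x0_3 = 136, y0_3 = 40, x1_4 = 128, y1_4 = 48, x0_5 = 136, y0_5 = 104, y1_5 = 168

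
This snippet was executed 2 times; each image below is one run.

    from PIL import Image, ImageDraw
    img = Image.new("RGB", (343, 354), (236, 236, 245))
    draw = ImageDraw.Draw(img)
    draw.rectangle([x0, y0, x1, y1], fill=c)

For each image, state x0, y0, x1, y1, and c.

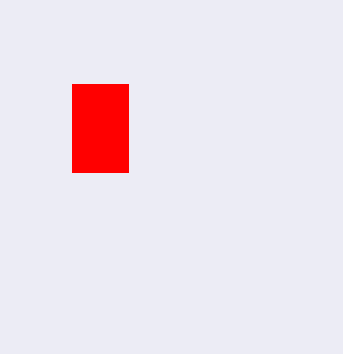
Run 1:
x0 = 72; y0 = 84; x1 = 128; y1 = 172; c = 'red'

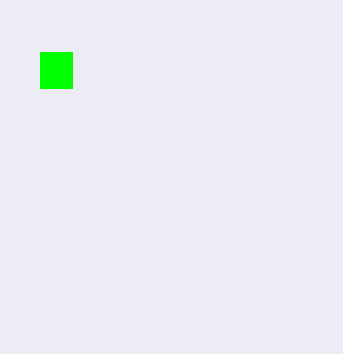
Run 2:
x0 = 40; y0 = 52; x1 = 72; y1 = 88; c = 'lime'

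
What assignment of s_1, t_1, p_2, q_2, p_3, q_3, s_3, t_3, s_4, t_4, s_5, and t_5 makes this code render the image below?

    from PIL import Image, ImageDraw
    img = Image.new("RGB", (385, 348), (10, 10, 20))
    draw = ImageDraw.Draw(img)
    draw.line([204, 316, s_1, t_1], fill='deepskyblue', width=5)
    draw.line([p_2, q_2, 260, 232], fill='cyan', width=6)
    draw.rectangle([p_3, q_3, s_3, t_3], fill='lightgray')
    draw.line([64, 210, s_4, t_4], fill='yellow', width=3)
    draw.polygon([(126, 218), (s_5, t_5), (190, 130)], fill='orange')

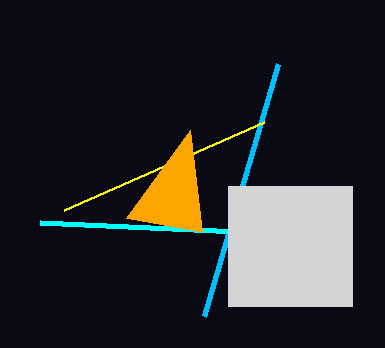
s_1 = 278, t_1 = 64, p_2 = 40, q_2 = 222, p_3 = 228, q_3 = 186, s_3 = 352, t_3 = 306, s_4 = 264, t_4 = 122, s_5 = 202, t_5 = 232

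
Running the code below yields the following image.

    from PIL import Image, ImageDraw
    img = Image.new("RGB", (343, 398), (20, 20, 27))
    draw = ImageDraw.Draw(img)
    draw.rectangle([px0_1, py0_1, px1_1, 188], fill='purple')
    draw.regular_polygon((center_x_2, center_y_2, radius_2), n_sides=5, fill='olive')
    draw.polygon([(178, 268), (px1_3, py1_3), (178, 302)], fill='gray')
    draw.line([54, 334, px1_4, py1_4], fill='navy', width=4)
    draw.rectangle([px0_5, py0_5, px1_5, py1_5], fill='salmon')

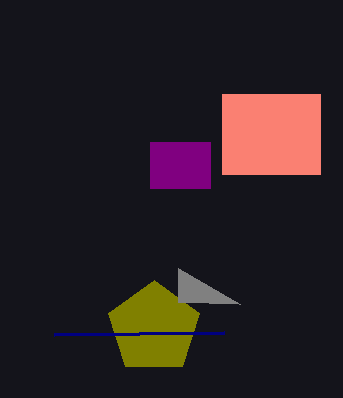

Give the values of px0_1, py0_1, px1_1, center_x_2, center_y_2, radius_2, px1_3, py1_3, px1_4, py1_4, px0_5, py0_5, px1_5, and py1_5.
px0_1 = 150
py0_1 = 142
px1_1 = 210
center_x_2 = 154
center_y_2 = 328
radius_2 = 48
px1_3 = 240
py1_3 = 304
px1_4 = 224
py1_4 = 332
px0_5 = 222
py0_5 = 94
px1_5 = 320
py1_5 = 174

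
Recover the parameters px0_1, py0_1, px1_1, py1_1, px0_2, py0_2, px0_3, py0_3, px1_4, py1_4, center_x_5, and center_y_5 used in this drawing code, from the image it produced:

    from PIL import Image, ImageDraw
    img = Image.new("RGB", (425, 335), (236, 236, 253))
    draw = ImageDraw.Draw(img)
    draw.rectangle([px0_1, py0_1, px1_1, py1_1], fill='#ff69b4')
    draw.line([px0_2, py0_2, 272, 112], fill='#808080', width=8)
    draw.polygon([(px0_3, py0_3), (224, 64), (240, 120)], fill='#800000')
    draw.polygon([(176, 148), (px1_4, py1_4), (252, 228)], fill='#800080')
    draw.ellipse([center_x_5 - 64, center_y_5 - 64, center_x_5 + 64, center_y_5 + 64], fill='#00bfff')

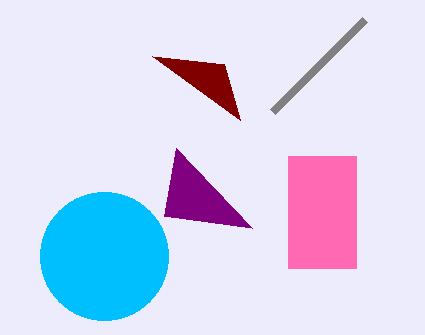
px0_1 = 288, py0_1 = 156, px1_1 = 356, py1_1 = 268, px0_2 = 364, py0_2 = 20, px0_3 = 152, py0_3 = 56, px1_4 = 164, py1_4 = 216, center_x_5 = 104, center_y_5 = 256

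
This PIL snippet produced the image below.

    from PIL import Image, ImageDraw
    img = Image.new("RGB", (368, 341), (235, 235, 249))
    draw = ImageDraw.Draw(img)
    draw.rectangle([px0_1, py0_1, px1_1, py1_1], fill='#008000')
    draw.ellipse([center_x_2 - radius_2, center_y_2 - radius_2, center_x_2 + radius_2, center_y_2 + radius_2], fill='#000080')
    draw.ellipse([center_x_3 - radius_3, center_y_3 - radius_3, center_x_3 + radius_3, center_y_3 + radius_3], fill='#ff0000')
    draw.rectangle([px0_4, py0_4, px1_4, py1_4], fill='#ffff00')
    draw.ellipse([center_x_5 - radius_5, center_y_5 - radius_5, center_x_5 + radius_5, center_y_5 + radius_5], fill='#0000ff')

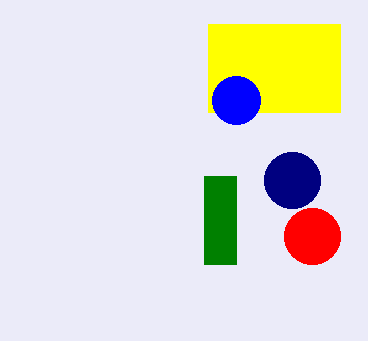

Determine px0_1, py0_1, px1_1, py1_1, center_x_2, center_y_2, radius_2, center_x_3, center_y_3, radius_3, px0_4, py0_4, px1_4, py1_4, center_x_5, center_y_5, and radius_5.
px0_1 = 204, py0_1 = 176, px1_1 = 236, py1_1 = 264, center_x_2 = 292, center_y_2 = 180, radius_2 = 28, center_x_3 = 312, center_y_3 = 236, radius_3 = 28, px0_4 = 208, py0_4 = 24, px1_4 = 340, py1_4 = 112, center_x_5 = 236, center_y_5 = 100, radius_5 = 24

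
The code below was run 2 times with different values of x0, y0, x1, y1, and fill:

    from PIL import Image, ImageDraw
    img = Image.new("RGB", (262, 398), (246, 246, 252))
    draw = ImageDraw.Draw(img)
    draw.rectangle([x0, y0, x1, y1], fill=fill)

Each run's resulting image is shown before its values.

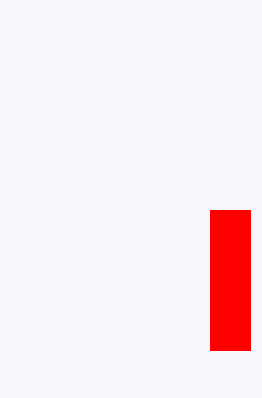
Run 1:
x0 = 210, y0 = 210, x1 = 250, y1 = 350, fill = 'red'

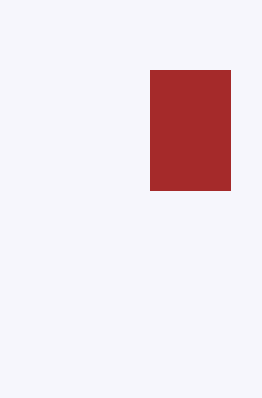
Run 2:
x0 = 150
y0 = 70
x1 = 230
y1 = 190
fill = 'brown'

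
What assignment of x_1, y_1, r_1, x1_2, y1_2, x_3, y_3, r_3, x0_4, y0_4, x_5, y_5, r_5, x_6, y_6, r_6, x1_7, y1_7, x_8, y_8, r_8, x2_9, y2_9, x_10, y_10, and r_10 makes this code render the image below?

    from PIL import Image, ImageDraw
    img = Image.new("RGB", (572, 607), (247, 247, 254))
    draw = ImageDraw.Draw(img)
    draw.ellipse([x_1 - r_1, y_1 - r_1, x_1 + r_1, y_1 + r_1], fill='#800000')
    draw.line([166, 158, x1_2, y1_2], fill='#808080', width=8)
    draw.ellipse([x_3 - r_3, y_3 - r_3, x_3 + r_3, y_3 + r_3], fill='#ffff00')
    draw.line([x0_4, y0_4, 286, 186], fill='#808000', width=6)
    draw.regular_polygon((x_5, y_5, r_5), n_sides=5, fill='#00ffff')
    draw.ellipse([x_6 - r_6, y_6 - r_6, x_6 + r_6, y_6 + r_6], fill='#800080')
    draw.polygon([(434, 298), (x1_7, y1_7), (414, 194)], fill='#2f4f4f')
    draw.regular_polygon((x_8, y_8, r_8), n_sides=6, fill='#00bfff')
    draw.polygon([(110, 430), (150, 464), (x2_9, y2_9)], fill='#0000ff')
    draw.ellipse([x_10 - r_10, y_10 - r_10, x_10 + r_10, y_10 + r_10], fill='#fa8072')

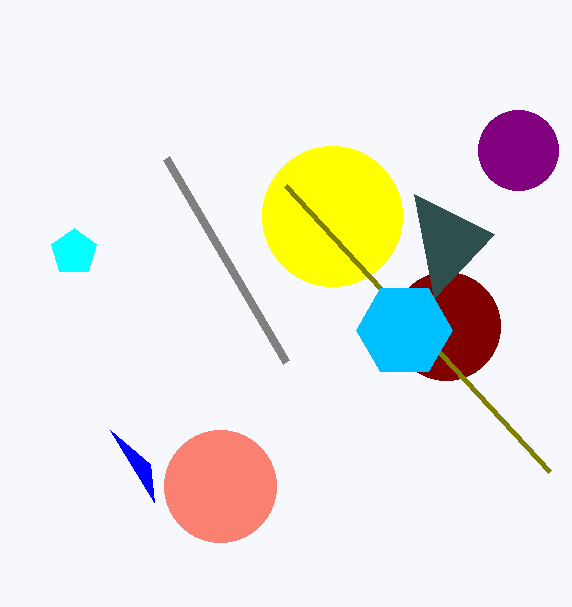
x_1 = 446
y_1 = 326
r_1 = 54
x1_2 = 286
y1_2 = 362
x_3 = 332
y_3 = 216
r_3 = 70
x0_4 = 550
y0_4 = 472
x_5 = 74
y_5 = 252
r_5 = 24
x_6 = 518
y_6 = 150
r_6 = 40
x1_7 = 494
y1_7 = 234
x_8 = 404
y_8 = 330
r_8 = 48
x2_9 = 154
y2_9 = 502
x_10 = 220
y_10 = 486
r_10 = 56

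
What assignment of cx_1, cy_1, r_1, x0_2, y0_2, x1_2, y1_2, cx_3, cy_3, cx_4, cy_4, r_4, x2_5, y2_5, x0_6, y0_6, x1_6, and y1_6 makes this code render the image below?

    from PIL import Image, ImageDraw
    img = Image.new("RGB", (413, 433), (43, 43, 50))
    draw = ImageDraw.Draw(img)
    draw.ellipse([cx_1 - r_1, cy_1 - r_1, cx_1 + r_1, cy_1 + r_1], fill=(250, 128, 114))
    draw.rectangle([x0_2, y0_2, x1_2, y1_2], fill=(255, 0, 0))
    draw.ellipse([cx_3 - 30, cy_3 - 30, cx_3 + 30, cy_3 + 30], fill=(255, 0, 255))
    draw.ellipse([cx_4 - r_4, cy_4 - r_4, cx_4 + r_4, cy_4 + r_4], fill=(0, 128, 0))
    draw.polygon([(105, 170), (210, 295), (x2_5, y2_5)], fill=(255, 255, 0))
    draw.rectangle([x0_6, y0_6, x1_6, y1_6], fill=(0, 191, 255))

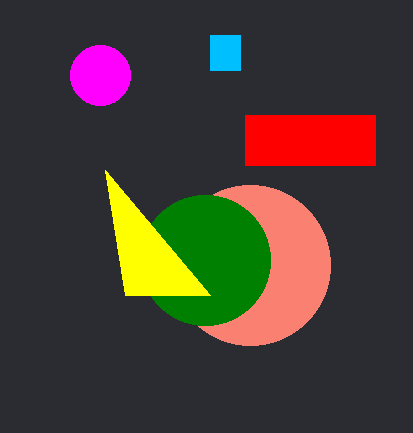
cx_1 = 250
cy_1 = 265
r_1 = 80
x0_2 = 245
y0_2 = 115
x1_2 = 375
y1_2 = 165
cx_3 = 100
cy_3 = 75
cx_4 = 205
cy_4 = 260
r_4 = 65
x2_5 = 125
y2_5 = 295
x0_6 = 210
y0_6 = 35
x1_6 = 240
y1_6 = 70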